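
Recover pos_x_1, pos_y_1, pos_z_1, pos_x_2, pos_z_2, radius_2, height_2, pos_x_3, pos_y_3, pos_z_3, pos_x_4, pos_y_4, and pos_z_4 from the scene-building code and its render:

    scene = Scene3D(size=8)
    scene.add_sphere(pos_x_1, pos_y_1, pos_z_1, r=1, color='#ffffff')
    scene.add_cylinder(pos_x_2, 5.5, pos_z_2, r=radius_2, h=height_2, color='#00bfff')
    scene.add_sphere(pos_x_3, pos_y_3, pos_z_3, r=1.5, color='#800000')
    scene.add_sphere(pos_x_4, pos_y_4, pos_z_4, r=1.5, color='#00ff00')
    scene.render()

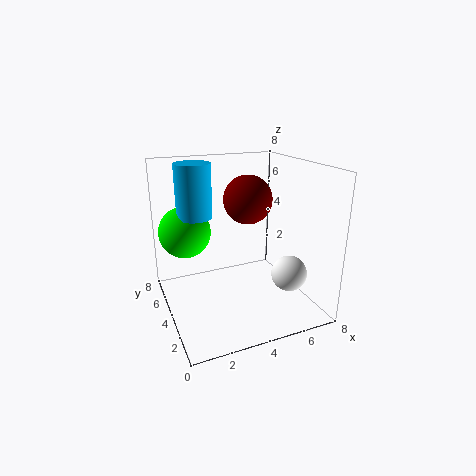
pos_x_1 = 6.5, pos_y_1 = 2.5, pos_z_1 = 2, pos_x_2 = 2, pos_z_2 = 5, radius_2 = 1, height_2 = 3, pos_x_3 = 5.5, pos_y_3 = 6, pos_z_3 = 5.5, pos_x_4 = 1.5, pos_y_4 = 6, pos_z_4 = 4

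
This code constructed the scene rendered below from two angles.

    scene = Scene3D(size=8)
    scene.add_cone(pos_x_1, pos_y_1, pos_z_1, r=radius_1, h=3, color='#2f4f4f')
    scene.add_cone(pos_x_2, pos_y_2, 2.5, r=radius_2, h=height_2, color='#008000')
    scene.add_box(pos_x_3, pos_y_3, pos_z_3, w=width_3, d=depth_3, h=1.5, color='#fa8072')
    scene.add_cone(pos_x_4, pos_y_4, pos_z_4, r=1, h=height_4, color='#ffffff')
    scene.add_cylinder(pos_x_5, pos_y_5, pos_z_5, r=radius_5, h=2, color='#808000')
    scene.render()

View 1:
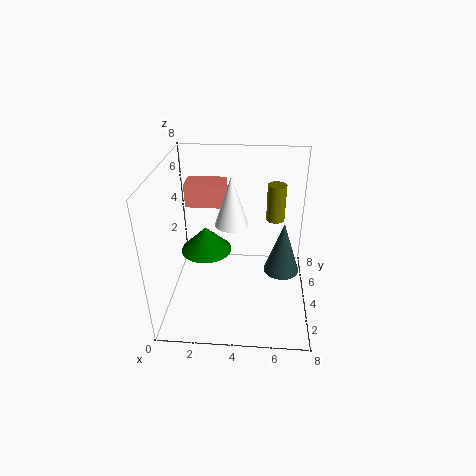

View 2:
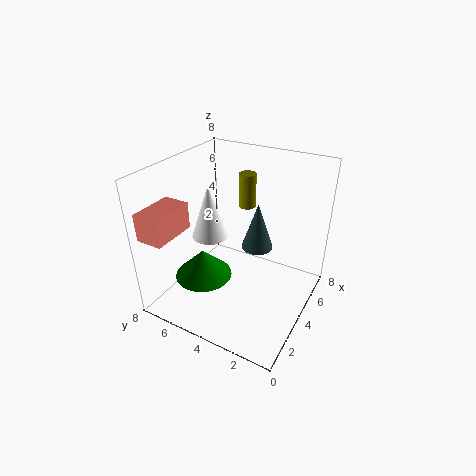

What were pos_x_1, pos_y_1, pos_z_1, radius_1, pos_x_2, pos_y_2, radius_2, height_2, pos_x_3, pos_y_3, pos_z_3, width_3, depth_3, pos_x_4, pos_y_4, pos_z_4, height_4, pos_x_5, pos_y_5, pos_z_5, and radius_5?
pos_x_1 = 6.5
pos_y_1 = 4
pos_z_1 = 2
radius_1 = 1
pos_x_2 = 2
pos_y_2 = 5
radius_2 = 1.5
height_2 = 1.5
pos_x_3 = 0.5
pos_y_3 = 6.5
pos_z_3 = 4.5
width_3 = 2.5
depth_3 = 1.5
pos_x_4 = 3.5
pos_y_4 = 5.5
pos_z_4 = 4
height_4 = 3
pos_x_5 = 6
pos_y_5 = 4.5
pos_z_5 = 5
radius_5 = 0.5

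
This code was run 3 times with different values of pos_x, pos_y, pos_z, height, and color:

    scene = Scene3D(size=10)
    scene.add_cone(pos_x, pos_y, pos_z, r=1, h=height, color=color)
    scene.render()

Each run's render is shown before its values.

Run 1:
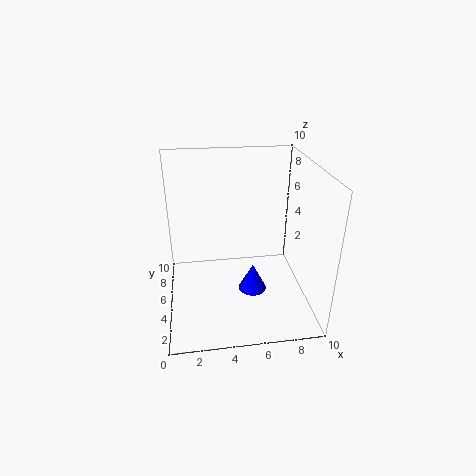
pos_x = 6
pos_y = 4.5
pos_z = 1
height = 2
color = 'blue'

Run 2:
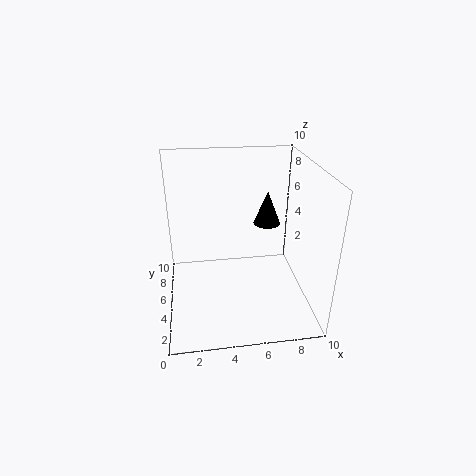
pos_x = 7.5
pos_y = 7
pos_z = 5
height = 2.5
color = 'black'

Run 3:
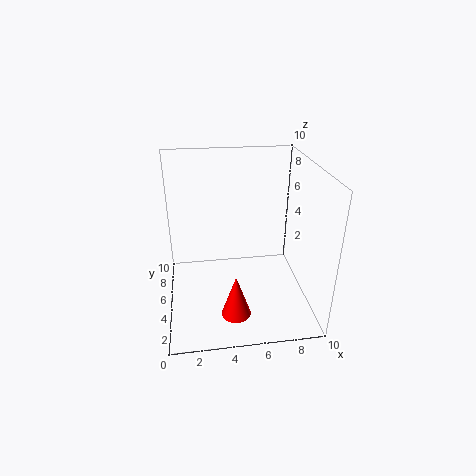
pos_x = 4.5
pos_y = 2.5
pos_z = 0.5
height = 3
color = 'red'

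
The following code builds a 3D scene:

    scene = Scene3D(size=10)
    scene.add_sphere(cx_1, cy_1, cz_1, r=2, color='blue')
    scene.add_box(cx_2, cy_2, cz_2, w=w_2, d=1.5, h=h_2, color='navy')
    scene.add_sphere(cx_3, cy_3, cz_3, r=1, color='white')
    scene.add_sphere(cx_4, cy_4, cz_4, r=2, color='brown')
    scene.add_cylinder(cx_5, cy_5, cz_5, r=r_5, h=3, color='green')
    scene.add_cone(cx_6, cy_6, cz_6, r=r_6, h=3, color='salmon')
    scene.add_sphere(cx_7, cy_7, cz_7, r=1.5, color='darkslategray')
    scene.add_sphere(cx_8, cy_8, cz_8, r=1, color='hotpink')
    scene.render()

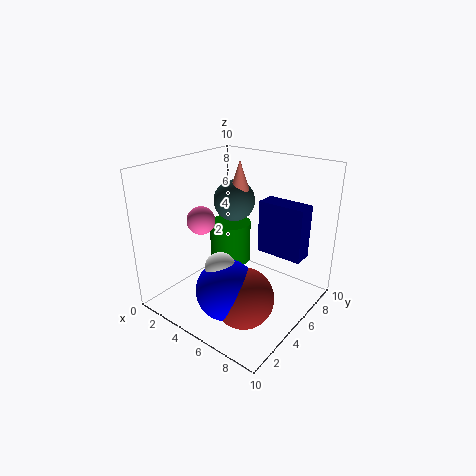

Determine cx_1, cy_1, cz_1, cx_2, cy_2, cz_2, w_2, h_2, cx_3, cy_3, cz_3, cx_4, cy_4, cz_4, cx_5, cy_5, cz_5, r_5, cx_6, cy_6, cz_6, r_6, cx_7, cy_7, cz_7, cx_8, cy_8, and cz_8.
cx_1 = 6
cy_1 = 2.5
cz_1 = 2.5
cx_2 = 5
cy_2 = 7.5
cz_2 = 3
w_2 = 3.5
h_2 = 4
cx_3 = 5.5
cy_3 = 2.5
cz_3 = 4
cx_4 = 7
cy_4 = 3
cz_4 = 2
cx_5 = 3.5
cy_5 = 6
cz_5 = 2.5
r_5 = 1.5
cx_6 = 4
cy_6 = 6.5
cz_6 = 7
r_6 = 1
cx_7 = 3.5
cy_7 = 6.5
cz_7 = 7
cx_8 = 2.5
cy_8 = 4
cz_8 = 6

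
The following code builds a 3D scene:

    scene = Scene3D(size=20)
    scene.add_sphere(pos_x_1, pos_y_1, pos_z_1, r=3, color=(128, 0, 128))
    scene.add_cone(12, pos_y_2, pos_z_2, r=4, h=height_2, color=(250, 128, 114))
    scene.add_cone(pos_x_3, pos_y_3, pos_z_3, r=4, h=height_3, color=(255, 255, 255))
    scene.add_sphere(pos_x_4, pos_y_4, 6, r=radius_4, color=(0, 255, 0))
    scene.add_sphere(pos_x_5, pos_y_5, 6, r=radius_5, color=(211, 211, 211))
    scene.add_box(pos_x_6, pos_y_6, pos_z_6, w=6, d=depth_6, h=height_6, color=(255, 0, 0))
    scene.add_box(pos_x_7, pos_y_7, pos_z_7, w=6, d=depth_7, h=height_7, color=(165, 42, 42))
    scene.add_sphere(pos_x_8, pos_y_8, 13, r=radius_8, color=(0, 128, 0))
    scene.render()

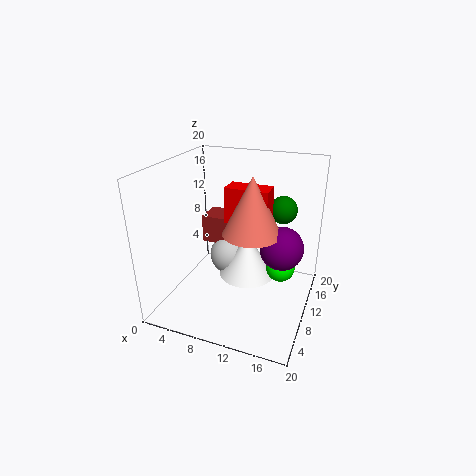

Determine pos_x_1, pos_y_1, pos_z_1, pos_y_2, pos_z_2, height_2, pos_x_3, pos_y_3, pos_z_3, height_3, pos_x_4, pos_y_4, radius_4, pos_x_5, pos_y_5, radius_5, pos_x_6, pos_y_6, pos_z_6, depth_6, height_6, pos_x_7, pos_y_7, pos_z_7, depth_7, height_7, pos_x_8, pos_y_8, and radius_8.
pos_x_1 = 16, pos_y_1 = 11, pos_z_1 = 9, pos_y_2 = 10, pos_z_2 = 11, height_2 = 8, pos_x_3 = 11, pos_y_3 = 11, pos_z_3 = 4, height_3 = 6, pos_x_4 = 16, pos_y_4 = 11, radius_4 = 2, pos_x_5 = 8, pos_y_5 = 12, radius_5 = 3, pos_x_6 = 8, pos_y_6 = 10, pos_z_6 = 12, depth_6 = 3, height_6 = 5, pos_x_7 = 4, pos_y_7 = 11, pos_z_7 = 8, depth_7 = 4, height_7 = 4, pos_x_8 = 15, pos_y_8 = 15, radius_8 = 2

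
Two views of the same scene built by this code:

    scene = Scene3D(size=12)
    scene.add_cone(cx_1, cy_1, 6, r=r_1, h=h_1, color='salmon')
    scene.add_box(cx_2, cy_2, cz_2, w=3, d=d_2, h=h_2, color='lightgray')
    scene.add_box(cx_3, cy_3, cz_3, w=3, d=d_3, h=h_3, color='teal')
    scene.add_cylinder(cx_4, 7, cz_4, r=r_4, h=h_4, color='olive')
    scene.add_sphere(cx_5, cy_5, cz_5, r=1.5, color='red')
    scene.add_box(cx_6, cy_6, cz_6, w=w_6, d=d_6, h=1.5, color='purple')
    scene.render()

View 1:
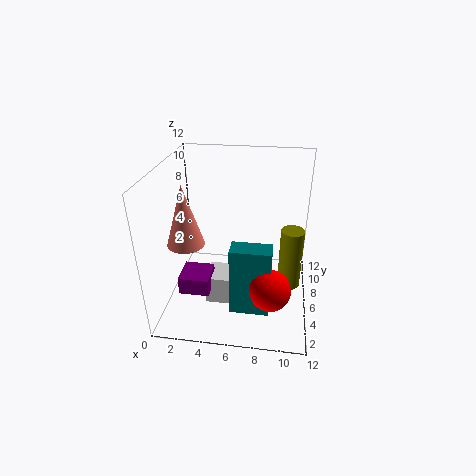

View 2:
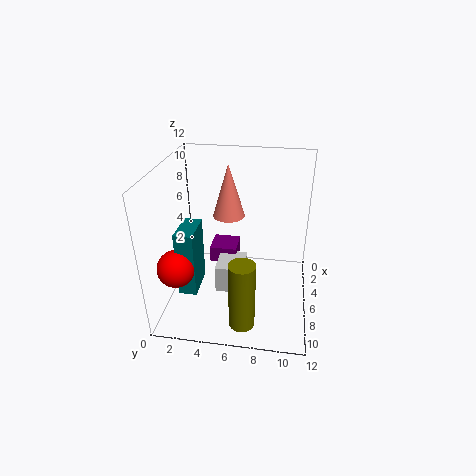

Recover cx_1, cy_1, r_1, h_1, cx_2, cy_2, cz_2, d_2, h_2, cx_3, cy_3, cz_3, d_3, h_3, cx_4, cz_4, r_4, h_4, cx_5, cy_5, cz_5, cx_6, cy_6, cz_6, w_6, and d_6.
cx_1 = 2, cy_1 = 4.5, r_1 = 1.5, h_1 = 5, cx_2 = 3.5, cy_2 = 4, cz_2 = 0.5, d_2 = 2.5, h_2 = 2.5, cx_3 = 6, cy_3 = 1.5, cz_3 = 2, d_3 = 1.5, h_3 = 5.5, cx_4 = 10.5, cz_4 = 1, r_4 = 1, h_4 = 5.5, cx_5 = 9, cy_5 = 1.5, cz_5 = 4.5, cx_6 = 1.5, cy_6 = 3, cz_6 = 2, w_6 = 2.5, d_6 = 2.5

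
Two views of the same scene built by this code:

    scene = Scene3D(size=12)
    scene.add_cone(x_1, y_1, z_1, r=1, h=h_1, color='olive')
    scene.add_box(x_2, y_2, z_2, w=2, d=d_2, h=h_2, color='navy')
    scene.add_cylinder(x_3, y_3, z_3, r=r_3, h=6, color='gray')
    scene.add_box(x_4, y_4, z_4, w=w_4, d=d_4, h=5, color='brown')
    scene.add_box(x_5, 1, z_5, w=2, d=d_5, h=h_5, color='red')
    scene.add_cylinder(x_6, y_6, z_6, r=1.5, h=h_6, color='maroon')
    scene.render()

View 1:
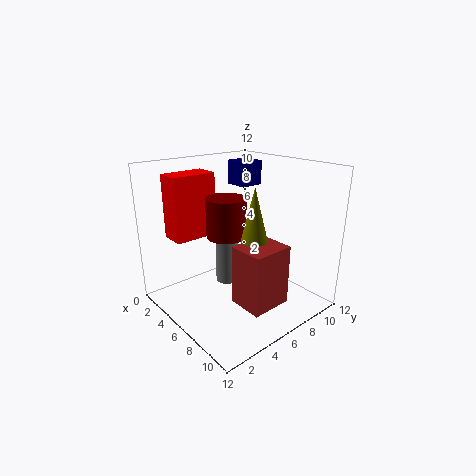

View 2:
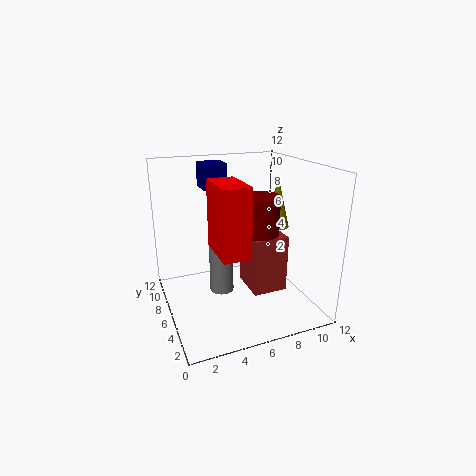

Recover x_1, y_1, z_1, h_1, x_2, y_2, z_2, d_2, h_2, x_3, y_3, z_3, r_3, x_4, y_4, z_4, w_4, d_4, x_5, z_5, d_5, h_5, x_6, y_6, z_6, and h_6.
x_1 = 9, y_1 = 5, z_1 = 7, h_1 = 4, x_2 = 3.5, y_2 = 7, z_2 = 10, d_2 = 2, h_2 = 2, x_3 = 4.5, y_3 = 6, z_3 = 1.5, r_3 = 1, x_4 = 7, y_4 = 4.5, z_4 = 1, w_4 = 3, d_4 = 3.5, x_5 = 3, z_5 = 6.5, d_5 = 3.5, h_5 = 5, x_6 = 7, y_6 = 4, z_6 = 7, h_6 = 3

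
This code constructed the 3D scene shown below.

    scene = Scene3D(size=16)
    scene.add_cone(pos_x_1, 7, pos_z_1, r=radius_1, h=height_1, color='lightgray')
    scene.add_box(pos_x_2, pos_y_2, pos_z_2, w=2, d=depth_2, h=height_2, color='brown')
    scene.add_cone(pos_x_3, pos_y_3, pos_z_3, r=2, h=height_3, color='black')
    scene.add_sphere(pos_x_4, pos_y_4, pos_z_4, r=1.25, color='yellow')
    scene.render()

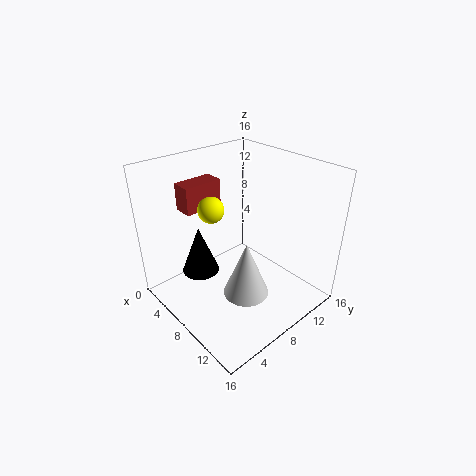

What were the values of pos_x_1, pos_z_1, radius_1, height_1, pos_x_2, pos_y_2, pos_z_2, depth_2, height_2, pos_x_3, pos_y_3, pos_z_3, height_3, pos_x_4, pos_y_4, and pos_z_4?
pos_x_1 = 10.5; pos_z_1 = 2.5; radius_1 = 2.5; height_1 = 6.25; pos_x_2 = 5; pos_y_2 = 2.5; pos_z_2 = 12.25; depth_2 = 4; height_2 = 2.75; pos_x_3 = 6.25; pos_y_3 = 4; pos_z_3 = 4.75; height_3 = 5.25; pos_x_4 = 9; pos_y_4 = 3.75; pos_z_4 = 13.25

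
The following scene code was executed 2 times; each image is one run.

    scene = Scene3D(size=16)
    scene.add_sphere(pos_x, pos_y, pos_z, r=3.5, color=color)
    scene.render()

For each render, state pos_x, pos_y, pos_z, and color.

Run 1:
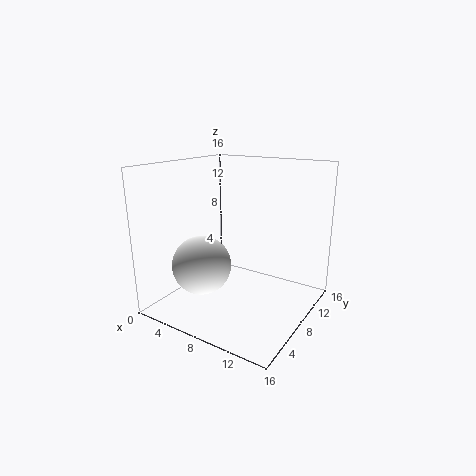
pos_x = 3.5; pos_y = 7; pos_z = 4; color = 'white'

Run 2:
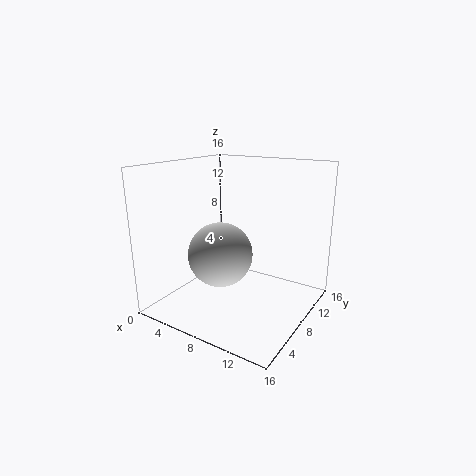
pos_x = 7; pos_y = 6; pos_z = 6.5; color = 'lightgray'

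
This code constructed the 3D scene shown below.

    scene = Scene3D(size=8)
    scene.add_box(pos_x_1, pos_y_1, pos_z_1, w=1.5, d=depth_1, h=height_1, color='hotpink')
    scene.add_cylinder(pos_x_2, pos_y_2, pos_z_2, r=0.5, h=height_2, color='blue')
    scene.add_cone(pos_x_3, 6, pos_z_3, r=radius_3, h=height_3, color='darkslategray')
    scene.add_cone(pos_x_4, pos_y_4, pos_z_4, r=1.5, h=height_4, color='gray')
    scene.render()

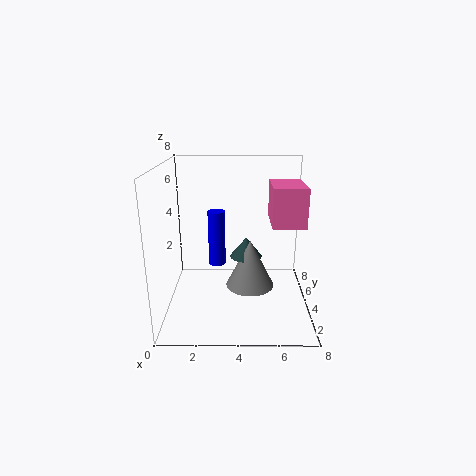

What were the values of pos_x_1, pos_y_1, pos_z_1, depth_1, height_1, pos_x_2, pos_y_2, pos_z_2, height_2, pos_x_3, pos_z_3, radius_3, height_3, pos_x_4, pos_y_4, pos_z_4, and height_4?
pos_x_1 = 5.5; pos_y_1 = 0.5; pos_z_1 = 5.75; depth_1 = 2.25; height_1 = 1.75; pos_x_2 = 2.75; pos_y_2 = 5; pos_z_2 = 2; height_2 = 3.25; pos_x_3 = 4.5; pos_z_3 = 2; radius_3 = 1; height_3 = 1.25; pos_x_4 = 4.75; pos_y_4 = 5.5; pos_z_4 = 0.25; height_4 = 3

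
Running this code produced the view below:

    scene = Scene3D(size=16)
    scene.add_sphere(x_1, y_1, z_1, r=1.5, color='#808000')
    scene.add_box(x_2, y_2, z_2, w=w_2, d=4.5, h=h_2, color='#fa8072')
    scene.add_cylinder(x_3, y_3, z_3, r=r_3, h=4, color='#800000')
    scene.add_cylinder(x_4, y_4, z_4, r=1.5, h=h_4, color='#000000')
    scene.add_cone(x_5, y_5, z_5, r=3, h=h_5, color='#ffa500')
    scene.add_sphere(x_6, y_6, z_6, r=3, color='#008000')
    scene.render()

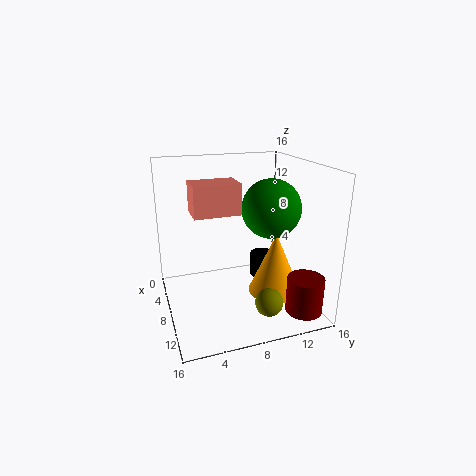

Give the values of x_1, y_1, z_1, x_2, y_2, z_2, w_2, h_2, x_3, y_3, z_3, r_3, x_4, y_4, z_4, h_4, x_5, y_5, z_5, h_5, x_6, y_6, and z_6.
x_1 = 12.5; y_1 = 10; z_1 = 2; x_2 = 9; y_2 = 2.5; z_2 = 12; w_2 = 3; h_2 = 3; x_3 = 13; y_3 = 14; z_3 = 0.5; r_3 = 2; x_4 = 4.5; y_4 = 12.5; z_4 = 1; h_4 = 3; x_5 = 9.5; y_5 = 12; z_5 = 1.5; h_5 = 7; x_6 = 11; y_6 = 10.5; z_6 = 12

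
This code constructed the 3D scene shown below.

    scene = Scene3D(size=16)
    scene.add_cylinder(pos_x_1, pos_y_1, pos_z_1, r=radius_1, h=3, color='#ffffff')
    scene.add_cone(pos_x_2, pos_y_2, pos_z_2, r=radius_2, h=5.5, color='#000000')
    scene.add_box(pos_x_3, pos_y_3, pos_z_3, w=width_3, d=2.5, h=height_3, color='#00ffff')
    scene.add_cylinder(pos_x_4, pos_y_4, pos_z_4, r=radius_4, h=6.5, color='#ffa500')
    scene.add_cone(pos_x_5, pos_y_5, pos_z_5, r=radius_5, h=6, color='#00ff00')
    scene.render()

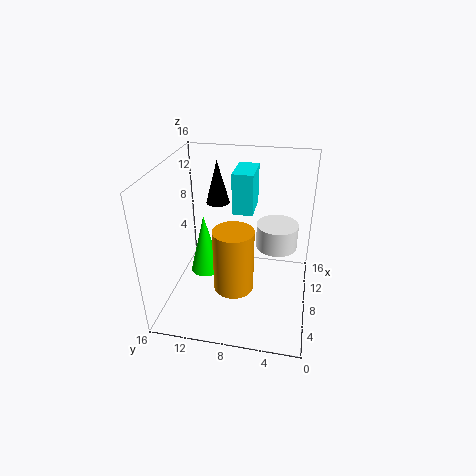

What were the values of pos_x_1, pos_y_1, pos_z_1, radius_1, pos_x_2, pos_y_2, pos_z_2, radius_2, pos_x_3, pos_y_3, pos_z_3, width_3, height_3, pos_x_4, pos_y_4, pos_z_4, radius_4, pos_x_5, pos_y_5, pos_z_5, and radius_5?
pos_x_1 = 12; pos_y_1 = 4; pos_z_1 = 5; radius_1 = 2.5; pos_x_2 = 14.5; pos_y_2 = 12; pos_z_2 = 9; radius_2 = 1.5; pos_x_3 = 11.5; pos_y_3 = 7; pos_z_3 = 9; width_3 = 4.5; height_3 = 5; pos_x_4 = 3.5; pos_y_4 = 7.5; pos_z_4 = 5; radius_4 = 2; pos_x_5 = 4; pos_y_5 = 10.5; pos_z_5 = 6.5; radius_5 = 1.5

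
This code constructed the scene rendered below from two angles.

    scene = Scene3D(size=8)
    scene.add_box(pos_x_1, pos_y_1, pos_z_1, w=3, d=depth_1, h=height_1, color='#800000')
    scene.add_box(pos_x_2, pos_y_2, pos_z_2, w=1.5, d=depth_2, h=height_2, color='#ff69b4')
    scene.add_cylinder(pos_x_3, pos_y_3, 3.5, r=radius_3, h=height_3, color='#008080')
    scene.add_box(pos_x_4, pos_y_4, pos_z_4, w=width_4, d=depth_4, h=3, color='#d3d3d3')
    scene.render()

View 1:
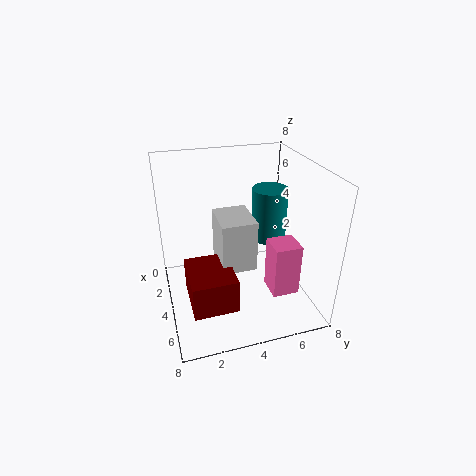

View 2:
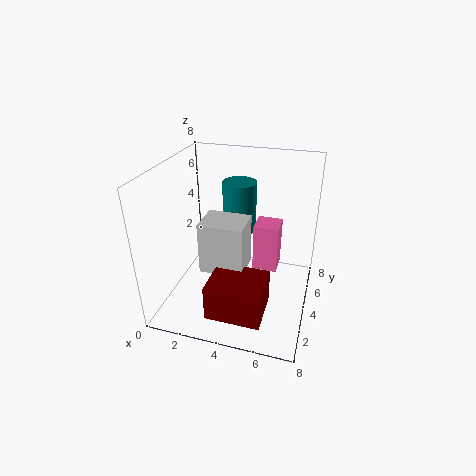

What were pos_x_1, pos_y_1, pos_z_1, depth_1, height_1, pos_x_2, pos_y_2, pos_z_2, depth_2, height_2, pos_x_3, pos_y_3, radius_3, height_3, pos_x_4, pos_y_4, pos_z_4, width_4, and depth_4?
pos_x_1 = 3, pos_y_1 = 1, pos_z_1 = 0.5, depth_1 = 2.5, height_1 = 2, pos_x_2 = 4.5, pos_y_2 = 5.5, pos_z_2 = 1, depth_2 = 1.5, height_2 = 3, pos_x_3 = 3.5, pos_y_3 = 6, radius_3 = 1, height_3 = 3, pos_x_4 = 2, pos_y_4 = 3, pos_z_4 = 2, width_4 = 2.5, depth_4 = 2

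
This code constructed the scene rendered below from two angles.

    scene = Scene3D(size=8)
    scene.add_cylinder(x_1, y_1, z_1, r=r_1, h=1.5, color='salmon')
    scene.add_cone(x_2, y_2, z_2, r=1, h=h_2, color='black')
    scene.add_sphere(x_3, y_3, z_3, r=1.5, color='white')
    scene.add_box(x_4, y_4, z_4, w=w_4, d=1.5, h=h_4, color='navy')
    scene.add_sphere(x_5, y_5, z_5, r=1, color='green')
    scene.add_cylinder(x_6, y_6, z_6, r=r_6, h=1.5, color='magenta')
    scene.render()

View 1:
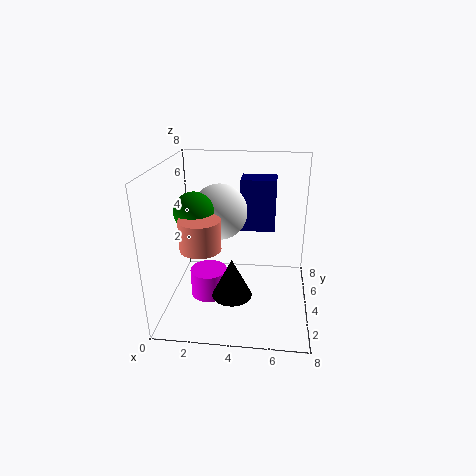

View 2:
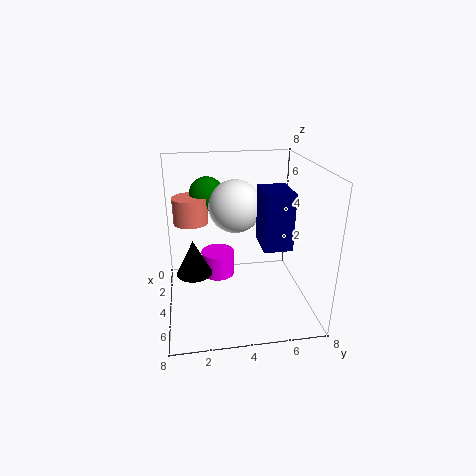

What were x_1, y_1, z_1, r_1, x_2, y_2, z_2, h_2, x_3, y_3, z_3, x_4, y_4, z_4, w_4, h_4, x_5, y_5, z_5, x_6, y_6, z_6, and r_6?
x_1 = 2.5; y_1 = 1.5; z_1 = 4.5; r_1 = 1; x_2 = 4; y_2 = 1.5; z_2 = 2; h_2 = 2; x_3 = 3; y_3 = 4; z_3 = 5.5; x_4 = 4; y_4 = 5; z_4 = 4; w_4 = 2; h_4 = 3; x_5 = 2; y_5 = 2.5; z_5 = 6; x_6 = 2.5; y_6 = 3; z_6 = 1; r_6 = 1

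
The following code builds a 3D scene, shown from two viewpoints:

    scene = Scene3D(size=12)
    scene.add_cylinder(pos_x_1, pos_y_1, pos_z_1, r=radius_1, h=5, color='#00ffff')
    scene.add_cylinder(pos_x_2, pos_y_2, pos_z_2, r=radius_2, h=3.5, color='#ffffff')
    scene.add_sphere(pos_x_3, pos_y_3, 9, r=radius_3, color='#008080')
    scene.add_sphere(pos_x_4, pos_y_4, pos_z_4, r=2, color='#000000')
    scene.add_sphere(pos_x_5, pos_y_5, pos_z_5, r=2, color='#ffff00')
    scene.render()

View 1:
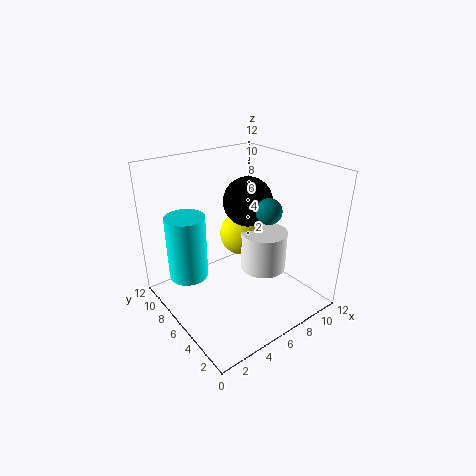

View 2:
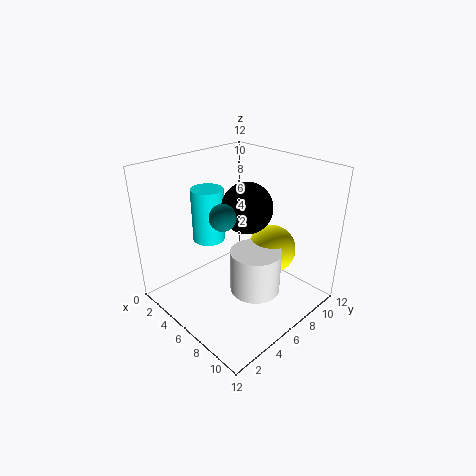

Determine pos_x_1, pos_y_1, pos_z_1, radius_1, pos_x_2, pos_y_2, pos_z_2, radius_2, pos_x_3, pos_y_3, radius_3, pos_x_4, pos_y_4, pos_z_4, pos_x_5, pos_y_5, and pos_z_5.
pos_x_1 = 1.5
pos_y_1 = 6.5
pos_z_1 = 4
radius_1 = 1.5
pos_x_2 = 8.5
pos_y_2 = 5.5
pos_z_2 = 2.5
radius_2 = 2
pos_x_3 = 7
pos_y_3 = 3.5
radius_3 = 1
pos_x_4 = 7
pos_y_4 = 6
pos_z_4 = 9
pos_x_5 = 8
pos_y_5 = 8
pos_z_5 = 5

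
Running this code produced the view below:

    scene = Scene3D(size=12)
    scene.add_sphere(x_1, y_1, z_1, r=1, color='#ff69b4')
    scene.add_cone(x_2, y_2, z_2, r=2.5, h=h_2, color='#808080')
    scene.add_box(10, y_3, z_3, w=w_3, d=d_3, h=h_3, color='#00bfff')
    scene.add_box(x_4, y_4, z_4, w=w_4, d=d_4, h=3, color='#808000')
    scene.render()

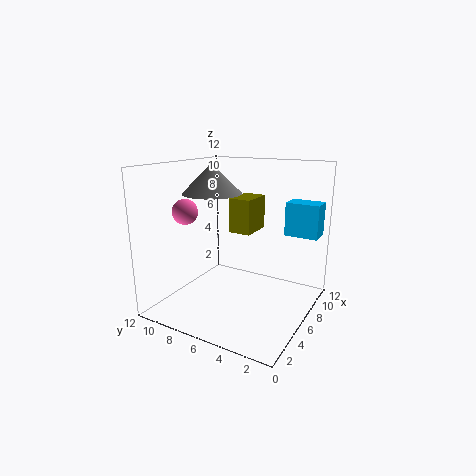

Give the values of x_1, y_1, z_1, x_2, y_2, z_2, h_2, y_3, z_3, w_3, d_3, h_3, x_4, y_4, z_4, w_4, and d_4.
x_1 = 3, y_1 = 9, z_1 = 8.5, x_2 = 6, y_2 = 8.5, z_2 = 9.5, h_2 = 2.5, y_3 = 0.5, z_3 = 5.5, w_3 = 2, d_3 = 3, h_3 = 3, x_4 = 7, y_4 = 5.5, z_4 = 6, w_4 = 3, d_4 = 2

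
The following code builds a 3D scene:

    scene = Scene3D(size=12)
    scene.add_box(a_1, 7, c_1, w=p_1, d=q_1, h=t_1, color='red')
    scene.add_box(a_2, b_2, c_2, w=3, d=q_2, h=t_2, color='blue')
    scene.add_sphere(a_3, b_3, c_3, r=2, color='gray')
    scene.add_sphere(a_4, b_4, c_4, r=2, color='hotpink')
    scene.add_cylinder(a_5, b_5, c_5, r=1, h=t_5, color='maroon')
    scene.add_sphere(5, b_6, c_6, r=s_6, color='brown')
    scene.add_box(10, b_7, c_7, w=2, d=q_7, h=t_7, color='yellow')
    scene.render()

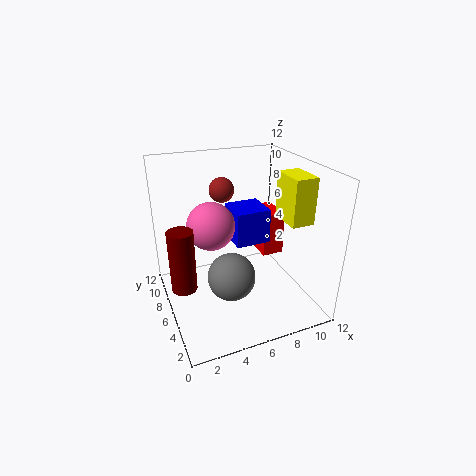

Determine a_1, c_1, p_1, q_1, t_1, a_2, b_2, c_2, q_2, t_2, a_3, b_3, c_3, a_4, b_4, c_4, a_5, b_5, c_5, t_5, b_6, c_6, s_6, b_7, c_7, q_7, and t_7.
a_1 = 9, c_1 = 3, p_1 = 2, q_1 = 3, t_1 = 4, a_2 = 6, b_2 = 6, c_2 = 5, q_2 = 3, t_2 = 3, a_3 = 5, b_3 = 5, c_3 = 3, a_4 = 4, b_4 = 7, c_4 = 7, a_5 = 1, b_5 = 5, c_5 = 3, t_5 = 5, b_6 = 7, c_6 = 10, s_6 = 1, b_7 = 4, c_7 = 7, q_7 = 3, t_7 = 4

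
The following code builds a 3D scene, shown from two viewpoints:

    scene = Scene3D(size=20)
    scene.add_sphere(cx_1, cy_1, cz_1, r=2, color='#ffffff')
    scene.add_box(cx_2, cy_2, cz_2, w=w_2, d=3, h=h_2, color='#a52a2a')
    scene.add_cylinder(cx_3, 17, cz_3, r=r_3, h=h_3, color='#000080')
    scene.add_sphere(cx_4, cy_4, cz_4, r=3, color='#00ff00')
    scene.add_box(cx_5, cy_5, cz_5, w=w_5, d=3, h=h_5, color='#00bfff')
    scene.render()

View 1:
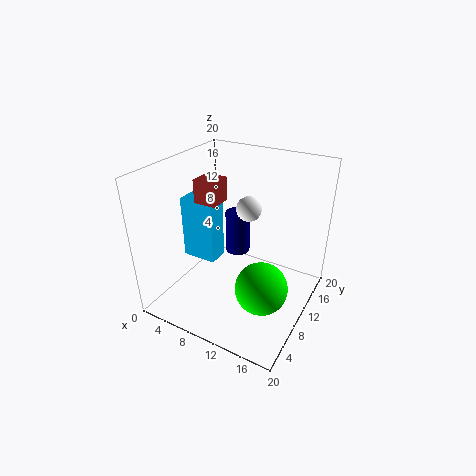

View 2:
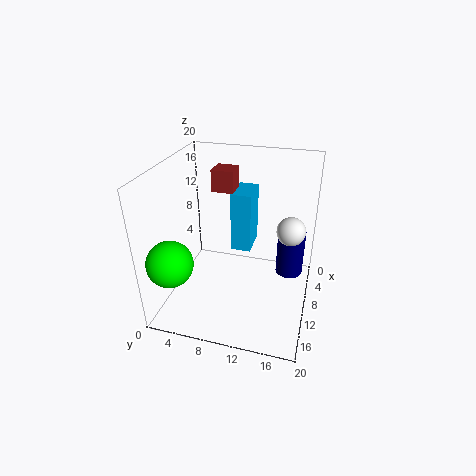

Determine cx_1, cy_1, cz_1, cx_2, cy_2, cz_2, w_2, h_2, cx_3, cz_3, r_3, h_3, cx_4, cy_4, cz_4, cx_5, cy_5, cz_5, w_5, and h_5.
cx_1 = 8; cy_1 = 17; cz_1 = 11; cx_2 = 6; cy_2 = 6; cz_2 = 16; w_2 = 3; h_2 = 3; cx_3 = 6; cz_3 = 3; r_3 = 2; h_3 = 7; cx_4 = 17; cy_4 = 3; cz_4 = 9; cx_5 = 2; cy_5 = 8; cz_5 = 6; w_5 = 5; h_5 = 9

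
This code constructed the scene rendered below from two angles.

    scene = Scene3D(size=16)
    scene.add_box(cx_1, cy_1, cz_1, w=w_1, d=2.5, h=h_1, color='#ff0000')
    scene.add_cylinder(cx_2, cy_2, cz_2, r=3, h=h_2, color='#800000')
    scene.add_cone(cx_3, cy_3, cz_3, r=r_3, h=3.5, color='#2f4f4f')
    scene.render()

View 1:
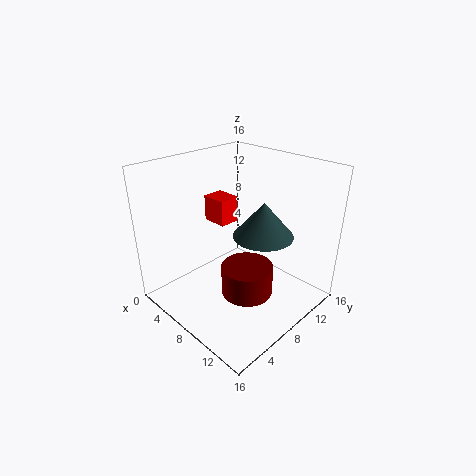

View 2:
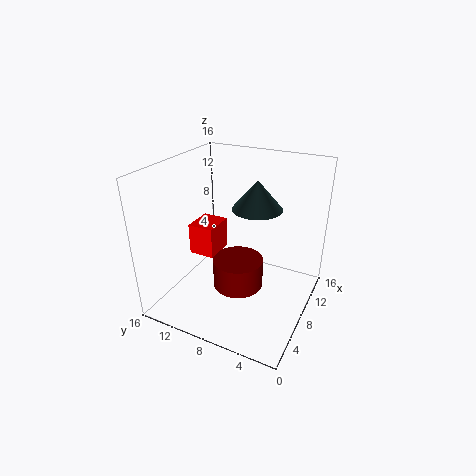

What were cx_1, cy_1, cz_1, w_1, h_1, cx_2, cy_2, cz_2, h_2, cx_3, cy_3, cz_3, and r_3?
cx_1 = 2.5, cy_1 = 8, cz_1 = 8.5, w_1 = 3, h_1 = 3, cx_2 = 9, cy_2 = 8.5, cz_2 = 1, h_2 = 3.5, cx_3 = 12, cy_3 = 7.5, cz_3 = 10, r_3 = 3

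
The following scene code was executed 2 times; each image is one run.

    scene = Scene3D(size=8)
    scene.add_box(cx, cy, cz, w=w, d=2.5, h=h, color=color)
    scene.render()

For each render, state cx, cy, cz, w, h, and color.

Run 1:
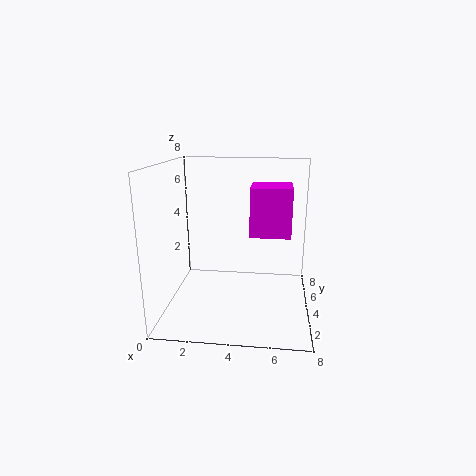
cx = 4.5; cy = 5.5; cz = 3.5; w = 2.5; h = 3; color = 'magenta'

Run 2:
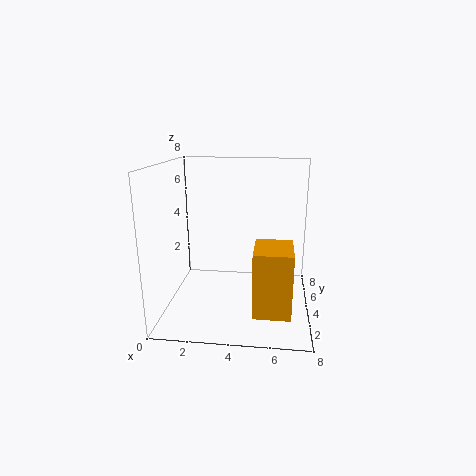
cx = 5; cy = 1.5; cz = 0.5; w = 2; h = 3.5; color = 'orange'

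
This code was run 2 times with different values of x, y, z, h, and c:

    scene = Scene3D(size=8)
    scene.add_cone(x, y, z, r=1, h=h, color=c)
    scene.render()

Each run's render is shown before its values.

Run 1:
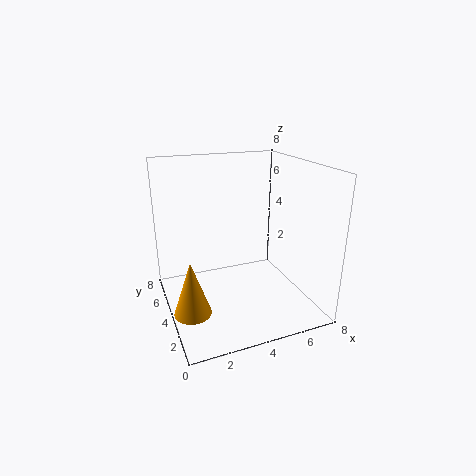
x = 1; y = 3; z = 0.5; h = 3; c = 'orange'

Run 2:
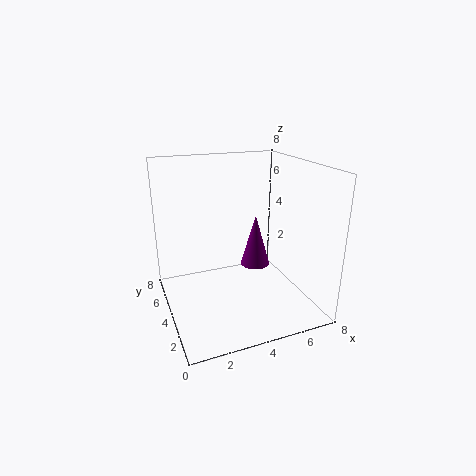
x = 6.5; y = 7; z = 0.5; h = 3.5; c = 'purple'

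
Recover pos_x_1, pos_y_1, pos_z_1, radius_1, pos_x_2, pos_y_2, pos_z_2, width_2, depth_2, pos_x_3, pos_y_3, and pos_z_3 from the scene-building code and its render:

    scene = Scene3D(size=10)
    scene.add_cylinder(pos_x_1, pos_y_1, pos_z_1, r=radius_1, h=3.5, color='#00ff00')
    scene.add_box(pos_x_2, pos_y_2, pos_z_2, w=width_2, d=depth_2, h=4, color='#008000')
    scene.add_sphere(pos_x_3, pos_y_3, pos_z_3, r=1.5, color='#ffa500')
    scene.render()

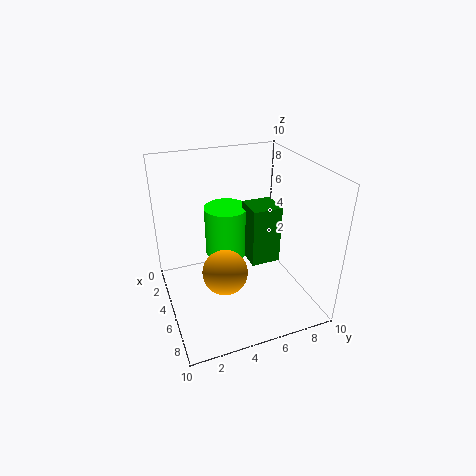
pos_x_1 = 4; pos_y_1 = 4.5; pos_z_1 = 3.5; radius_1 = 1.5; pos_x_2 = 4.5; pos_y_2 = 5.5; pos_z_2 = 3.5; width_2 = 2; depth_2 = 2; pos_x_3 = 6.5; pos_y_3 = 3.5; pos_z_3 = 3.5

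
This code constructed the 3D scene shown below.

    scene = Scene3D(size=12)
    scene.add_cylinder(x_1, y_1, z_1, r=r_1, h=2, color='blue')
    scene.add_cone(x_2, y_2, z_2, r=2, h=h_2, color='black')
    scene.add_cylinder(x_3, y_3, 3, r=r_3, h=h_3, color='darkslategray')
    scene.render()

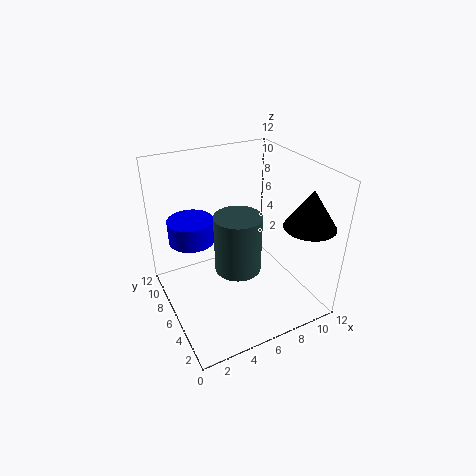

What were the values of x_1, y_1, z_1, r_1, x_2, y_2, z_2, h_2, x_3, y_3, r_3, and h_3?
x_1 = 3; y_1 = 9; z_1 = 5; r_1 = 2; x_2 = 10; y_2 = 2; z_2 = 8; h_2 = 3; x_3 = 6; y_3 = 6; r_3 = 2; h_3 = 5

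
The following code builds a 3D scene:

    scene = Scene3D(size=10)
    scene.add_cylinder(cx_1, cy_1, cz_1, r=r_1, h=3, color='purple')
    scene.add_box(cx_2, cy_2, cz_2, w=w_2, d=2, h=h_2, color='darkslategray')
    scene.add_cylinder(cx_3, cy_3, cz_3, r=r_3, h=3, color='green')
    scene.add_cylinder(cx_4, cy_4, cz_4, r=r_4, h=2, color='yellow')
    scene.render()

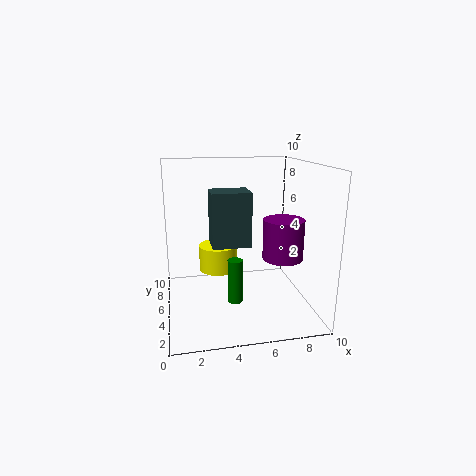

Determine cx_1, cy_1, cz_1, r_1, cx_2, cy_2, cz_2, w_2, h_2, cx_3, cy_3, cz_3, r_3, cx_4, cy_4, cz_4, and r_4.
cx_1 = 8.5, cy_1 = 5.5, cz_1 = 3, r_1 = 1.5, cx_2 = 3, cy_2 = 3, cz_2 = 5, w_2 = 2.5, h_2 = 3.5, cx_3 = 4.5, cy_3 = 3.5, cz_3 = 1, r_3 = 0.5, cx_4 = 4, cy_4 = 8, cz_4 = 1.5, r_4 = 1.5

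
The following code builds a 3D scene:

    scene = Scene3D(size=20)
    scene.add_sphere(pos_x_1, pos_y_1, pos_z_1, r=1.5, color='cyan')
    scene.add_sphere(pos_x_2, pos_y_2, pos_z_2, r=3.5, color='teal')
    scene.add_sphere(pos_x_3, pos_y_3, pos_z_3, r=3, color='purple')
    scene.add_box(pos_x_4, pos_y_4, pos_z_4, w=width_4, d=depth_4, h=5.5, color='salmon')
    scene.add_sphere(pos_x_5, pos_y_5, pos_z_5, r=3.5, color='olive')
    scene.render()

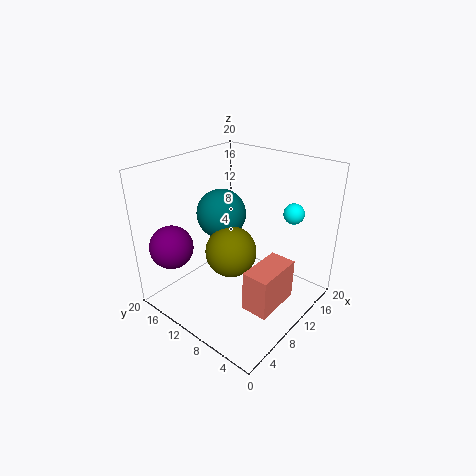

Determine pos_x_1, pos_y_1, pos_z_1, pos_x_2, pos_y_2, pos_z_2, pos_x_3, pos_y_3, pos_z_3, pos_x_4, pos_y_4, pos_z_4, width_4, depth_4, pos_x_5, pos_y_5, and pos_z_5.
pos_x_1 = 17; pos_y_1 = 5.5; pos_z_1 = 12.5; pos_x_2 = 10.5; pos_y_2 = 13.5; pos_z_2 = 12.5; pos_x_3 = 3.5; pos_y_3 = 16.5; pos_z_3 = 9; pos_x_4 = 5.5; pos_y_4 = 2; pos_z_4 = 3; width_4 = 6.5; depth_4 = 3.5; pos_x_5 = 8.5; pos_y_5 = 10; pos_z_5 = 8.5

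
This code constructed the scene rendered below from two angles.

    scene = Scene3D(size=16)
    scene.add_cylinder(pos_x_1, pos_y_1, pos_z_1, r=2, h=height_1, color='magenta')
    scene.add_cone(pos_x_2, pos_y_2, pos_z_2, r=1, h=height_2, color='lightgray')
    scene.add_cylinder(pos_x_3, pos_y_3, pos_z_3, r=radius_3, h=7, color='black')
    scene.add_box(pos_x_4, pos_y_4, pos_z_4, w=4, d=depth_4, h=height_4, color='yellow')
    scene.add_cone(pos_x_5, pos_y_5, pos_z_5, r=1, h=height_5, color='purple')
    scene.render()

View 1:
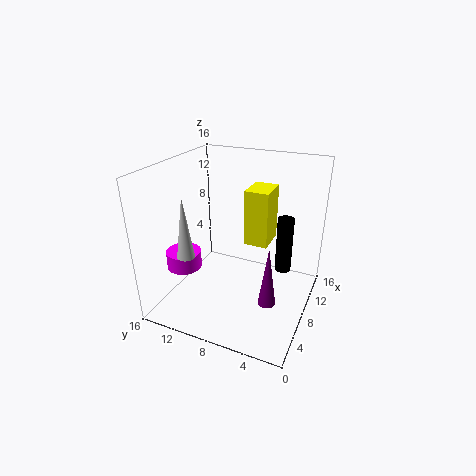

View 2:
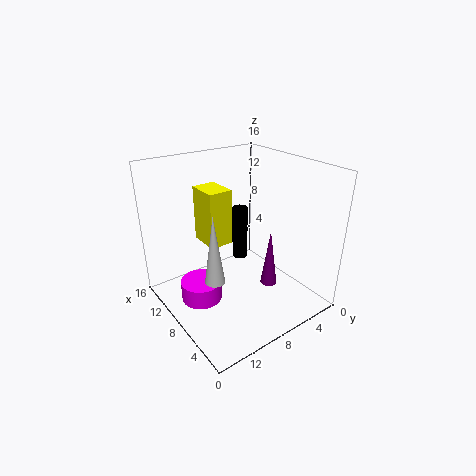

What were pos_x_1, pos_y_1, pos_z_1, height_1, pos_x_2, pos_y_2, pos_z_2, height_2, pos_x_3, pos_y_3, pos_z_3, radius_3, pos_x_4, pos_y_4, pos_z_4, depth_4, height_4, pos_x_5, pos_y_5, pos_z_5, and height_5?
pos_x_1 = 6
pos_y_1 = 14
pos_z_1 = 4
height_1 = 2
pos_x_2 = 5
pos_y_2 = 13
pos_z_2 = 6
height_2 = 7
pos_x_3 = 13
pos_y_3 = 4
pos_z_3 = 2
radius_3 = 1
pos_x_4 = 12
pos_y_4 = 6
pos_z_4 = 5
depth_4 = 3
height_4 = 7
pos_x_5 = 7
pos_y_5 = 4
pos_z_5 = 1
height_5 = 7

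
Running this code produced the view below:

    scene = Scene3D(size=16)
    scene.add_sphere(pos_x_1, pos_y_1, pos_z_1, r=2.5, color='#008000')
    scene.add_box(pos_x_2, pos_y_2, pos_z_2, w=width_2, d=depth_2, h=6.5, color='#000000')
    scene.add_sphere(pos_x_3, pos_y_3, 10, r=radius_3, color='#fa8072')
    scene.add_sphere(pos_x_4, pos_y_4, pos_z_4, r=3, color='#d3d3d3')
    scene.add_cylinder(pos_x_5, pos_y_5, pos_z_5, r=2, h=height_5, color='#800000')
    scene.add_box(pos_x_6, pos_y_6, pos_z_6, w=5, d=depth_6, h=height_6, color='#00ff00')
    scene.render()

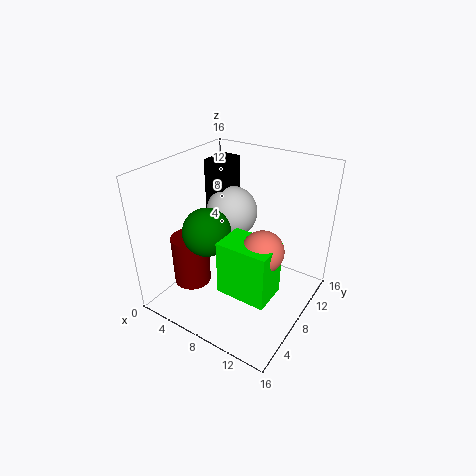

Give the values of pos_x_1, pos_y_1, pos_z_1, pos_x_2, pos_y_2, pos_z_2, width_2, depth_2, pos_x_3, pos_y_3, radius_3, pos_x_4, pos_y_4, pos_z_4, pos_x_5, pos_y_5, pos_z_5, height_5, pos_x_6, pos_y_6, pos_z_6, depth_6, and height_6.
pos_x_1 = 6.5, pos_y_1 = 4.5, pos_z_1 = 10, pos_x_2 = 2.5, pos_y_2 = 9.5, pos_z_2 = 9, width_2 = 2.5, depth_2 = 3.5, pos_x_3 = 13, pos_y_3 = 4.5, radius_3 = 2, pos_x_4 = 5.5, pos_y_4 = 10.5, pos_z_4 = 9.5, pos_x_5 = 4.5, pos_y_5 = 4, pos_z_5 = 3.5, height_5 = 5.5, pos_x_6 = 9.5, pos_y_6 = 2, pos_z_6 = 5.5, depth_6 = 3.5, height_6 = 5.5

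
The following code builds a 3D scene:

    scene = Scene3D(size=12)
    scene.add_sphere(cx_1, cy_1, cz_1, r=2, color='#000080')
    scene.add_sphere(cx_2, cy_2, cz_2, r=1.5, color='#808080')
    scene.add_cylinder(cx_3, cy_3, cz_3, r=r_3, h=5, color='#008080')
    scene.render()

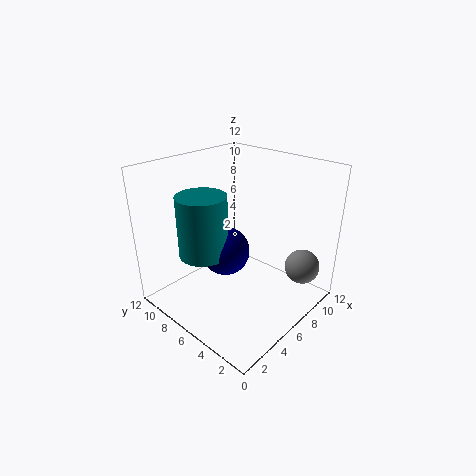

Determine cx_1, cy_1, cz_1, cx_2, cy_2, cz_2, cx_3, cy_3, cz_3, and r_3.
cx_1 = 5
cy_1 = 6.5
cz_1 = 5
cx_2 = 10
cy_2 = 2
cz_2 = 3
cx_3 = 3.5
cy_3 = 7.5
cz_3 = 5
r_3 = 2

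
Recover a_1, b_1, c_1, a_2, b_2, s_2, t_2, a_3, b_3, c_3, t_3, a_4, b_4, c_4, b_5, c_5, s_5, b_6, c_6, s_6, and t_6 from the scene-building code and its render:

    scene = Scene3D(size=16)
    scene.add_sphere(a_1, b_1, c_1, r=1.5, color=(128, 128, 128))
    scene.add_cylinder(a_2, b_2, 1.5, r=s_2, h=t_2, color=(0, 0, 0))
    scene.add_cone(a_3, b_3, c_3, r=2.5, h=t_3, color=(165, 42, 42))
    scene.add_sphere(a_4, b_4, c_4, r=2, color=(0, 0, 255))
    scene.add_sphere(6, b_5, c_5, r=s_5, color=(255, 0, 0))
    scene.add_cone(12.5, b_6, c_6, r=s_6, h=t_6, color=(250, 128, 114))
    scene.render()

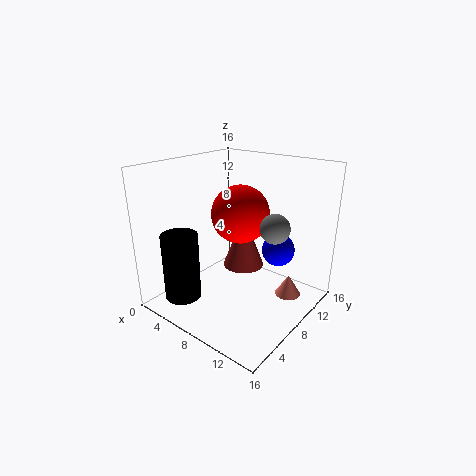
a_1 = 13, b_1 = 7.5, c_1 = 10.5, a_2 = 4, b_2 = 3, s_2 = 2, t_2 = 7.5, a_3 = 6.5, b_3 = 11, c_3 = 3, t_3 = 6.5, a_4 = 10, b_4 = 13.5, c_4 = 5, b_5 = 11, c_5 = 9.5, s_5 = 3.5, b_6 = 12, c_6 = 0.5, s_6 = 1.5, t_6 = 2.5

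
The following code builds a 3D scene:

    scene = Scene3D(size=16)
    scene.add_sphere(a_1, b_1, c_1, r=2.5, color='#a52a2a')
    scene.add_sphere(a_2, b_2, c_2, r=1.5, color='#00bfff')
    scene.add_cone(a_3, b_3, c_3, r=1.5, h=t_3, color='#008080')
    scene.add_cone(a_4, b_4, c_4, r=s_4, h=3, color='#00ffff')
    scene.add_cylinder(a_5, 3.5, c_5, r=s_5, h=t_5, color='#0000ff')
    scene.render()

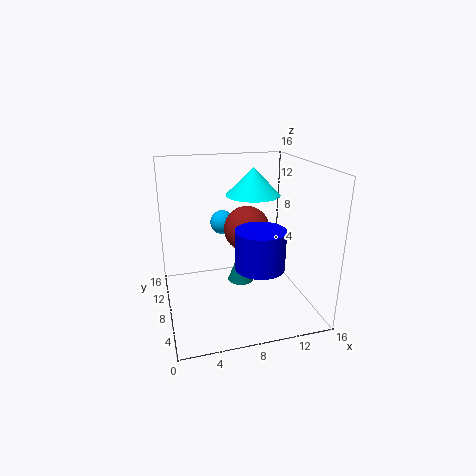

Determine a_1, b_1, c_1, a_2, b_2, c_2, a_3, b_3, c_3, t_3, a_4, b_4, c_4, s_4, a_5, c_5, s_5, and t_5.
a_1 = 9, b_1 = 8, c_1 = 9, a_2 = 7.5, b_2 = 13.5, c_2 = 8, a_3 = 8.5, b_3 = 8.5, c_3 = 2.5, t_3 = 4, a_4 = 10, b_4 = 9, c_4 = 12.5, s_4 = 3, a_5 = 9, c_5 = 6.5, s_5 = 2.5, t_5 = 4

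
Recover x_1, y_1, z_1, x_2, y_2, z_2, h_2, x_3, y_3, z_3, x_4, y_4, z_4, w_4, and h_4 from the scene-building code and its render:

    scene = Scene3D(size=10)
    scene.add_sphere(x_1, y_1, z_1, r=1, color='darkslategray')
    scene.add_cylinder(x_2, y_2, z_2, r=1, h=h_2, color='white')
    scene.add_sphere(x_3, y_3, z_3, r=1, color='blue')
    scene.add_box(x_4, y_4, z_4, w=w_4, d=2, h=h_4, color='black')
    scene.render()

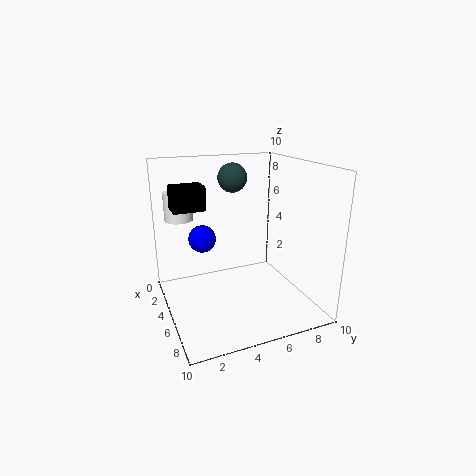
x_1 = 4; y_1 = 5; z_1 = 9; x_2 = 2.5; y_2 = 1.5; z_2 = 6; h_2 = 2; x_3 = 3; y_3 = 3; z_3 = 4.5; x_4 = 4.5; y_4 = 0.5; z_4 = 7.5; w_4 = 1.5; h_4 = 1.5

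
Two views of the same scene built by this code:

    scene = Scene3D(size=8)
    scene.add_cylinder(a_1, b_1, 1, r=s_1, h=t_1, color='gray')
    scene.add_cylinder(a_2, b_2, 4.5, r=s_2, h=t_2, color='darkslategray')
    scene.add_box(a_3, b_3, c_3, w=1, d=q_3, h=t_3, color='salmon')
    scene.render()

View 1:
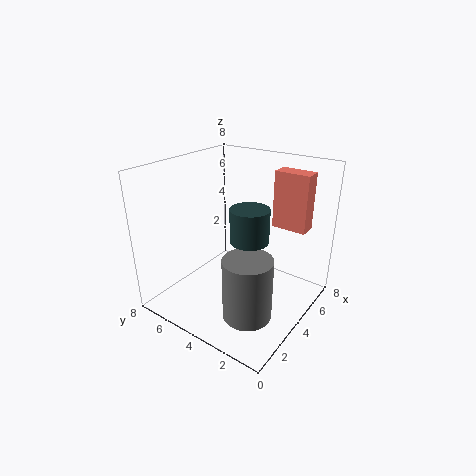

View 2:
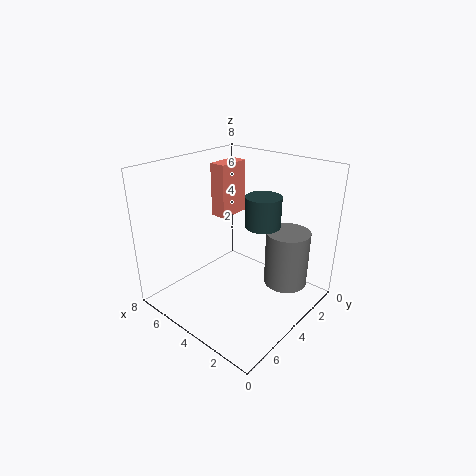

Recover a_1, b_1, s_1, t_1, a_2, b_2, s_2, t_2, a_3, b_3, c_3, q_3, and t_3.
a_1 = 2
b_1 = 2
s_1 = 1.25
t_1 = 3.25
a_2 = 3.25
b_2 = 2.75
s_2 = 1
t_2 = 1.75
a_3 = 6
b_3 = 1
c_3 = 4.25
q_3 = 2
t_3 = 3.25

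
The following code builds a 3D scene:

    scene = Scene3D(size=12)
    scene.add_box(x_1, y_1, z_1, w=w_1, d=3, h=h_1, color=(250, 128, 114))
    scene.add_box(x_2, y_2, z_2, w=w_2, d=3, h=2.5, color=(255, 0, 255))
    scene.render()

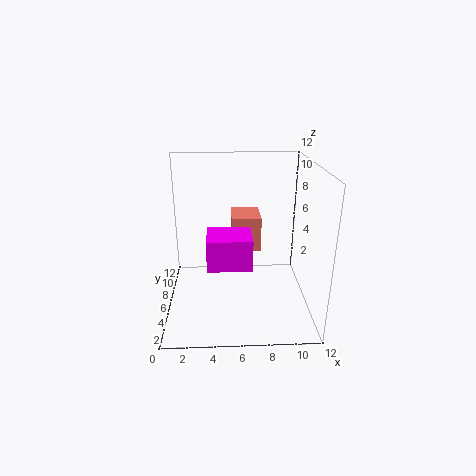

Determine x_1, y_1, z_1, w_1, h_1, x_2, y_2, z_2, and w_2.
x_1 = 5.5, y_1 = 6.5, z_1 = 4.5, w_1 = 2.5, h_1 = 3, x_2 = 3.5, y_2 = 3, z_2 = 4.5, w_2 = 3.5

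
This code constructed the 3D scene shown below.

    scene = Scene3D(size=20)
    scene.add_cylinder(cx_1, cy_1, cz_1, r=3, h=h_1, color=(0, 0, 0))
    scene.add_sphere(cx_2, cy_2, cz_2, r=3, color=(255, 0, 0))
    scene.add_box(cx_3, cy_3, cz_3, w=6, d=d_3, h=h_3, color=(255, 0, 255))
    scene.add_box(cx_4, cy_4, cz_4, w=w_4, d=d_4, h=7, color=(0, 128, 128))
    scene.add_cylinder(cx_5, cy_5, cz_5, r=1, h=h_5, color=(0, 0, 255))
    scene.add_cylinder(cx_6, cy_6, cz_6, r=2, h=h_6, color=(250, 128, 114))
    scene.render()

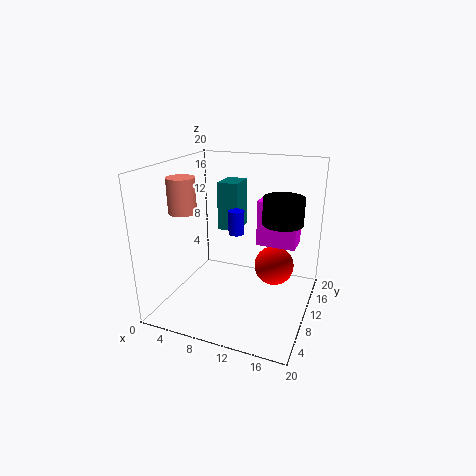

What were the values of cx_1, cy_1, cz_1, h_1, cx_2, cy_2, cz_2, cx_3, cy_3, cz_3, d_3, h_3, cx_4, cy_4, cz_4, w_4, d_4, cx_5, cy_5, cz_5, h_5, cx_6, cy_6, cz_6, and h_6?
cx_1 = 15, cy_1 = 15, cz_1 = 11, h_1 = 4, cx_2 = 14, cy_2 = 15, cz_2 = 4, cx_3 = 11, cy_3 = 15, cz_3 = 7, d_3 = 4, h_3 = 7, cx_4 = 6, cy_4 = 12, cz_4 = 10, w_4 = 3, d_4 = 4, cx_5 = 11, cy_5 = 7, cz_5 = 12, h_5 = 3, cx_6 = 2, cy_6 = 9, cz_6 = 13, h_6 = 5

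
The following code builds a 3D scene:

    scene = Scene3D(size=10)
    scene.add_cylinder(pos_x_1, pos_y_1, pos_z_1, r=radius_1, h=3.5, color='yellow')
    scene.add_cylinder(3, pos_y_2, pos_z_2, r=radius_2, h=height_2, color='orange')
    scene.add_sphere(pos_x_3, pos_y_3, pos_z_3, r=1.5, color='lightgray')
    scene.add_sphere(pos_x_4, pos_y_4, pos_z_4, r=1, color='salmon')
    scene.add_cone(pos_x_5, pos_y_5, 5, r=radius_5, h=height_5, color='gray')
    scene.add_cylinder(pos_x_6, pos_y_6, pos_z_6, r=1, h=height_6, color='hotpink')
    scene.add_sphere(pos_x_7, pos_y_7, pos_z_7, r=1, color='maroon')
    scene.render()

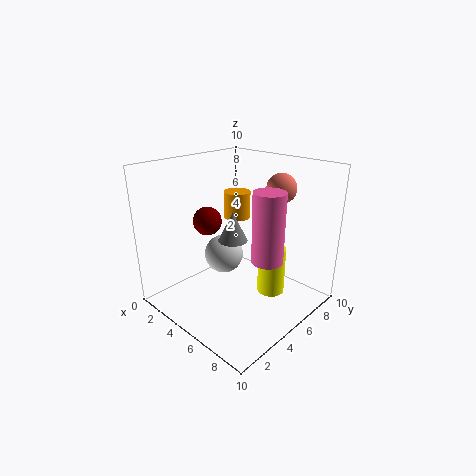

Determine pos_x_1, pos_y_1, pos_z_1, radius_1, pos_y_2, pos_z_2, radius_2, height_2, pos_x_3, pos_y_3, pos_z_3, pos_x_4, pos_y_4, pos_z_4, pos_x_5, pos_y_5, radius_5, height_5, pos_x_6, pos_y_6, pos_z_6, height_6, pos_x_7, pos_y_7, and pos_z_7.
pos_x_1 = 6.5, pos_y_1 = 7, pos_z_1 = 0.5, radius_1 = 1, pos_y_2 = 7, pos_z_2 = 5.5, radius_2 = 1, height_2 = 2, pos_x_3 = 2.5, pos_y_3 = 6, pos_z_3 = 2.5, pos_x_4 = 7, pos_y_4 = 7, pos_z_4 = 8.5, pos_x_5 = 5, pos_y_5 = 4.5, radius_5 = 1, height_5 = 2, pos_x_6 = 8, pos_y_6 = 4.5, pos_z_6 = 4.5, height_6 = 4.5, pos_x_7 = 3, pos_y_7 = 4, pos_z_7 = 6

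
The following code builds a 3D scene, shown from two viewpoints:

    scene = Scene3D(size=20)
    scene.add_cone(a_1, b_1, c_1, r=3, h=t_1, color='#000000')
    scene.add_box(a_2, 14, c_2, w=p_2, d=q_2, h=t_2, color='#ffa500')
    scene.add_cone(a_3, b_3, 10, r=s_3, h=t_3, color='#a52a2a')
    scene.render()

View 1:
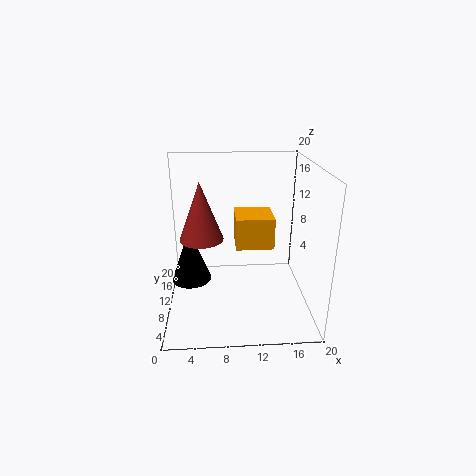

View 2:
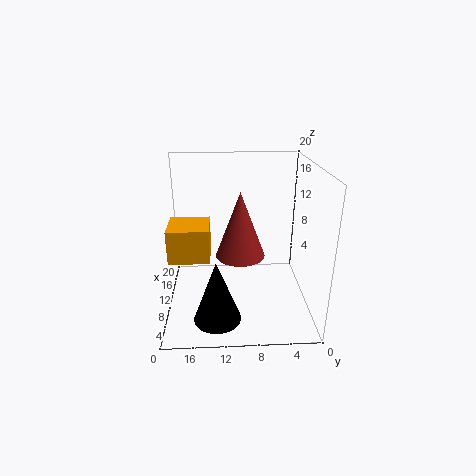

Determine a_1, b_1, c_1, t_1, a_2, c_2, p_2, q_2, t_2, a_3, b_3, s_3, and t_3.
a_1 = 3
b_1 = 13
c_1 = 2
t_1 = 8
a_2 = 10
c_2 = 6
p_2 = 6
q_2 = 6
t_2 = 5
a_3 = 5
b_3 = 10
s_3 = 3
t_3 = 8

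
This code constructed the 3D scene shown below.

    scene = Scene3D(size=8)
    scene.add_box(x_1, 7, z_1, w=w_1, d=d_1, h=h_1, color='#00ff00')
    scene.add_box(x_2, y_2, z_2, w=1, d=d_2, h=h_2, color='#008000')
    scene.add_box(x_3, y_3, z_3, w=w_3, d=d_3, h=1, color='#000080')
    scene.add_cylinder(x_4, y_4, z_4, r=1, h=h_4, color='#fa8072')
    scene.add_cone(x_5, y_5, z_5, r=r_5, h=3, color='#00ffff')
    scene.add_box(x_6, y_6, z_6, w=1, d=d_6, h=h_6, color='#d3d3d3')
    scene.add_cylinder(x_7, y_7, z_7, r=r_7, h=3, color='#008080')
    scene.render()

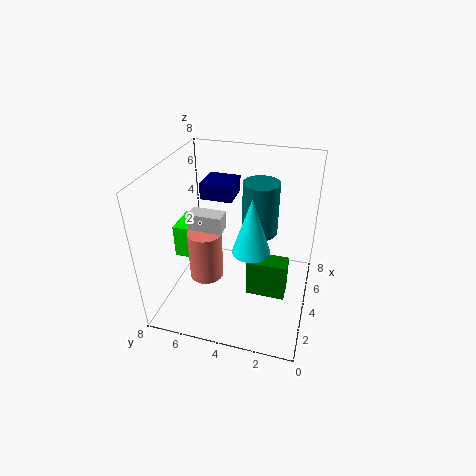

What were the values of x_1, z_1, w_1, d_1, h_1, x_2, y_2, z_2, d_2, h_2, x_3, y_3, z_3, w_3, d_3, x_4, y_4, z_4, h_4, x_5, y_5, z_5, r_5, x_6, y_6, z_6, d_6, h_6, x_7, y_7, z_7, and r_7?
x_1 = 4; z_1 = 2; w_1 = 2; d_1 = 1; h_1 = 2; x_2 = 2; y_2 = 1; z_2 = 2; d_2 = 2; h_2 = 2; x_3 = 6; y_3 = 5; z_3 = 5; w_3 = 2; d_3 = 2; x_4 = 4; y_4 = 6; z_4 = 1; h_4 = 3; x_5 = 3; y_5 = 3; z_5 = 4; r_5 = 1; x_6 = 4; y_6 = 5; z_6 = 4; d_6 = 2; h_6 = 1; x_7 = 5; y_7 = 3; z_7 = 4; r_7 = 1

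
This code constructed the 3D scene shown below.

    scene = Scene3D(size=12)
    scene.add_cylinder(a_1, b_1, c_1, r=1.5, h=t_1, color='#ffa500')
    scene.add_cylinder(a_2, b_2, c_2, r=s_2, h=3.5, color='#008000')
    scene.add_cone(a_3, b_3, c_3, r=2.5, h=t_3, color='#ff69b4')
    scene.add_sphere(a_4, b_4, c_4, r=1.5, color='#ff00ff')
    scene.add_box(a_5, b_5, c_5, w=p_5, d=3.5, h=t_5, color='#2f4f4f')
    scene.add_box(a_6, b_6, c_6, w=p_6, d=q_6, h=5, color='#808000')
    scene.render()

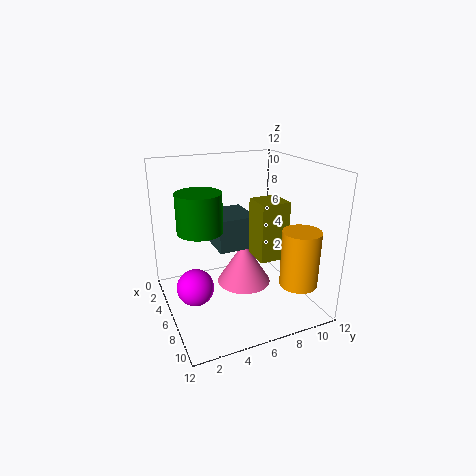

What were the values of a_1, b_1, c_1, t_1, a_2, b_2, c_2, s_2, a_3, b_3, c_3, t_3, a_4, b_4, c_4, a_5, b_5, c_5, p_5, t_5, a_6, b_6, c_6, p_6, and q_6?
a_1 = 10, b_1 = 9.5, c_1 = 3, t_1 = 4.5, a_2 = 3.5, b_2 = 3.5, c_2 = 6, s_2 = 2, a_3 = 4, b_3 = 7.5, c_3 = 0.5, t_3 = 4, a_4 = 6.5, b_4 = 2, c_4 = 2.5, a_5 = 0.5, b_5 = 5, c_5 = 4, p_5 = 4, t_5 = 3, a_6 = 5, b_6 = 7.5, c_6 = 4, p_6 = 2.5, q_6 = 2.5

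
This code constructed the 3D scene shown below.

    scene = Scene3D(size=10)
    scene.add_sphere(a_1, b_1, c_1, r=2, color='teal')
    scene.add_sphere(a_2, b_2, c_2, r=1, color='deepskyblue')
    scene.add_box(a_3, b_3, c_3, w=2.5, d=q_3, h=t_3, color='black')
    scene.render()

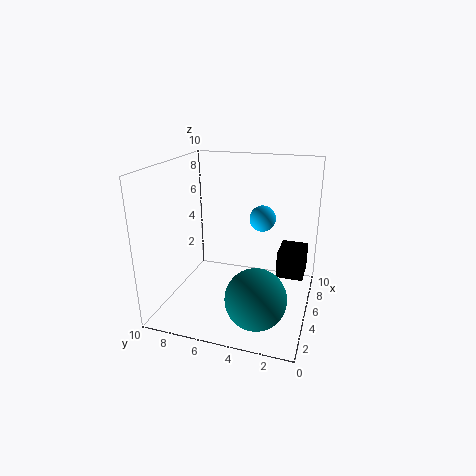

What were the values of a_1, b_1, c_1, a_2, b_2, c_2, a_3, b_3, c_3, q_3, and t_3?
a_1 = 2.5, b_1 = 3, c_1 = 2, a_2 = 8, b_2 = 4, c_2 = 5.5, a_3 = 6.5, b_3 = 0.5, c_3 = 1.5, q_3 = 2, t_3 = 2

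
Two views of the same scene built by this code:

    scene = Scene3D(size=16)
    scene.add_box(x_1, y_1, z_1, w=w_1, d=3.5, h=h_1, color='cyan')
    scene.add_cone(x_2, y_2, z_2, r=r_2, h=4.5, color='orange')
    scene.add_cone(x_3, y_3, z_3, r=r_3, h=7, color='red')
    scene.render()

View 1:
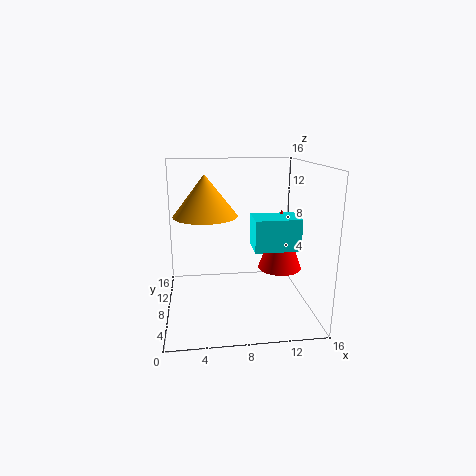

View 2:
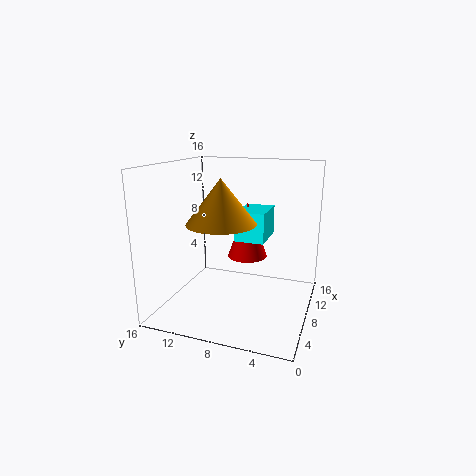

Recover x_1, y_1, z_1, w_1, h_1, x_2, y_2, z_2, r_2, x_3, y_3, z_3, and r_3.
x_1 = 9.5; y_1 = 5.5; z_1 = 7; w_1 = 5; h_1 = 3.5; x_2 = 4.5; y_2 = 8.5; z_2 = 10.5; r_2 = 3.5; x_3 = 13; y_3 = 8.5; z_3 = 4; r_3 = 2.5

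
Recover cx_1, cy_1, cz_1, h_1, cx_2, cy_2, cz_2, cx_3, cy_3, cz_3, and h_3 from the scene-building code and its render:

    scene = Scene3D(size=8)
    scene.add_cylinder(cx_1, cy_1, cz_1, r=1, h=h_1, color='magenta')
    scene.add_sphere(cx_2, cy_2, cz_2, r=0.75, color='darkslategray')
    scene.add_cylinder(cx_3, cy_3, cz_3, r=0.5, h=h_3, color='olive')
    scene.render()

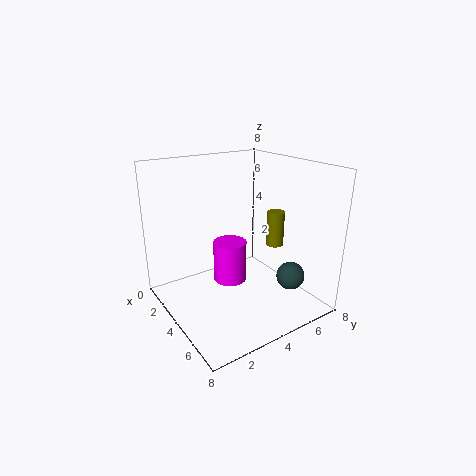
cx_1 = 2.75
cy_1 = 4.25
cz_1 = 0.75
h_1 = 2.5
cx_2 = 6.5
cy_2 = 5.75
cz_2 = 2.25
cx_3 = 4.5
cy_3 = 6.25
cz_3 = 3.25
h_3 = 2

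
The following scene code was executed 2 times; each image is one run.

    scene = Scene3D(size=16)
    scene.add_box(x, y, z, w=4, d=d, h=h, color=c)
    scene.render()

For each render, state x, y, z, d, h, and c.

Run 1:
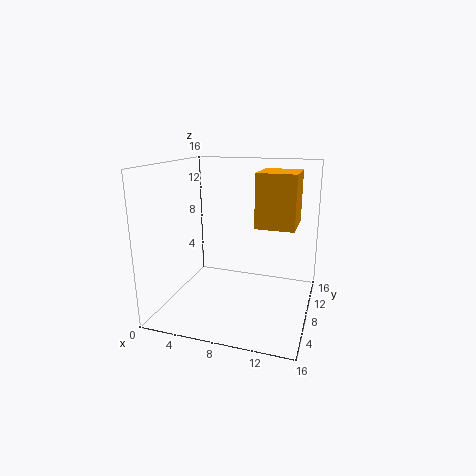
x = 10.5; y = 5.5; z = 10; d = 4.5; h = 5.5; c = 'orange'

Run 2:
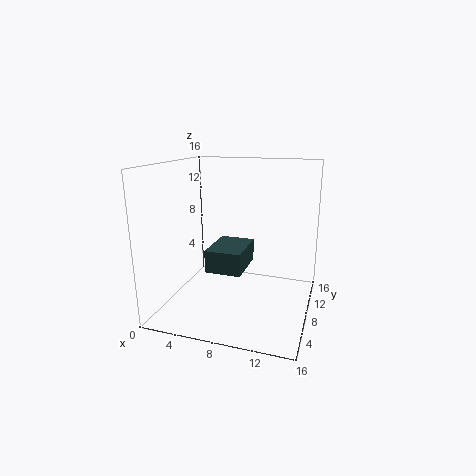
x = 5; y = 5.5; z = 4.5; d = 5.5; h = 2.5; c = 'darkslategray'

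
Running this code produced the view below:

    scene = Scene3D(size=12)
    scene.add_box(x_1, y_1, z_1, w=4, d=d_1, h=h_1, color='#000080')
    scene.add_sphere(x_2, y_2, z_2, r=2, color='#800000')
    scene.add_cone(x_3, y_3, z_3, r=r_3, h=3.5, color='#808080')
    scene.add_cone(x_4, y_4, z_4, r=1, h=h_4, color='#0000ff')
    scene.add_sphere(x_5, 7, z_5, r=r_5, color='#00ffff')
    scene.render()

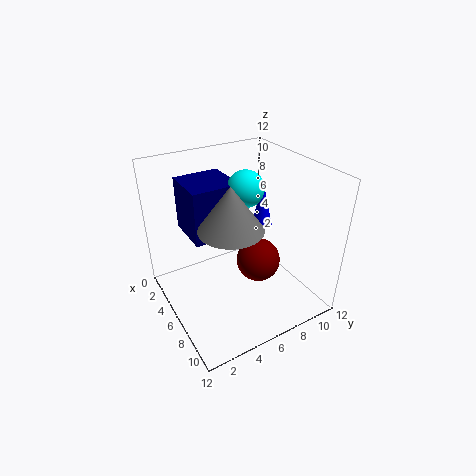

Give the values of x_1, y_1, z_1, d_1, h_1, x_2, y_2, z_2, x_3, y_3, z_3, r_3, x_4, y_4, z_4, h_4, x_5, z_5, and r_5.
x_1 = 1.5; y_1 = 2.5; z_1 = 6; d_1 = 4; h_1 = 4.5; x_2 = 5.5; y_2 = 8.5; z_2 = 2.5; x_3 = 7.5; y_3 = 4.5; z_3 = 8; r_3 = 2.5; x_4 = 3; y_4 = 10.5; z_4 = 4.5; h_4 = 4.5; x_5 = 5.5; z_5 = 10; r_5 = 1.5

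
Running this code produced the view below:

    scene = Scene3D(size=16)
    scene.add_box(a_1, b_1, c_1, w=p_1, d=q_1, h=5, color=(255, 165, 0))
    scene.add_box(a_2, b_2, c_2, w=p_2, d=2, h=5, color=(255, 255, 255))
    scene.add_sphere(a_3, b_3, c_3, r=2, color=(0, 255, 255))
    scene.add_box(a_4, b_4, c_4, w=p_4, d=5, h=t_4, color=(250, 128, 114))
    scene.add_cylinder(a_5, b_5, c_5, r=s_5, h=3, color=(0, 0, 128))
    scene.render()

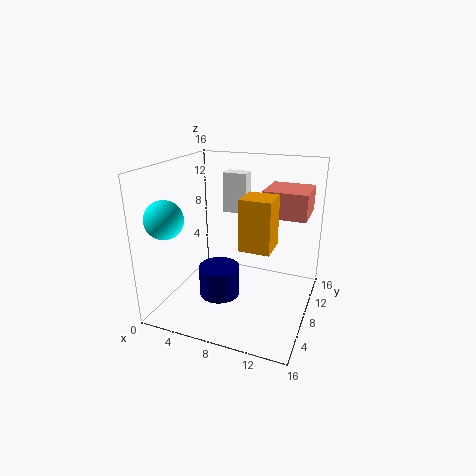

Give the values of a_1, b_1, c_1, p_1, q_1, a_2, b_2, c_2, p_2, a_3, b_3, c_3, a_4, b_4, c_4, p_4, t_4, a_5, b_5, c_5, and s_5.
a_1 = 10
b_1 = 3
c_1 = 9
p_1 = 3
q_1 = 3
a_2 = 4
b_2 = 13
c_2 = 9
p_2 = 3
a_3 = 2
b_3 = 3
c_3 = 11
a_4 = 10
b_4 = 10
c_4 = 10
p_4 = 5
t_4 = 3
a_5 = 8
b_5 = 3
c_5 = 4
s_5 = 2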